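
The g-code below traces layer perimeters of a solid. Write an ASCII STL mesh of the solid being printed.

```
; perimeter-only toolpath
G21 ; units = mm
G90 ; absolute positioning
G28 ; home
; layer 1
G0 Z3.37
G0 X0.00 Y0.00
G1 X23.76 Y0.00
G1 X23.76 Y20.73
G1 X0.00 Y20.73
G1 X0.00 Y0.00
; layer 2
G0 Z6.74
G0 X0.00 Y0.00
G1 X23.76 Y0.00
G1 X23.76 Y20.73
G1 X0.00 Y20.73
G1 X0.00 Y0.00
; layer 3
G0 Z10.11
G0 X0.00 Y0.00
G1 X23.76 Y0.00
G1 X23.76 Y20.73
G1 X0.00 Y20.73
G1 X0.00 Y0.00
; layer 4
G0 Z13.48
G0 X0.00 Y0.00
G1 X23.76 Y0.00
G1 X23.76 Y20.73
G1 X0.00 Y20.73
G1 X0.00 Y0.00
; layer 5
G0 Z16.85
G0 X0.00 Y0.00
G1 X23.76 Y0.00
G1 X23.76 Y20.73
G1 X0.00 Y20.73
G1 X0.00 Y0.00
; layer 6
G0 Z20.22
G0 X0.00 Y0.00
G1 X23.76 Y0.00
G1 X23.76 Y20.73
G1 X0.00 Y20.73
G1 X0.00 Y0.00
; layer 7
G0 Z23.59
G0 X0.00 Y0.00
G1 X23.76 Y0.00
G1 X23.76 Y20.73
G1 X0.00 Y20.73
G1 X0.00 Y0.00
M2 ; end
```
solid part
  facet normal 0.0000 0.0000 -1.0000
    outer loop
      vertex 23.76 20.73 0.00
      vertex 23.76 0.00 0.00
      vertex 0.00 0.00 0.00
    endloop
  endfacet
  facet normal 0.0000 0.0000 -1.0000
    outer loop
      vertex 0.00 20.73 0.00
      vertex 23.76 20.73 0.00
      vertex 0.00 0.00 0.00
    endloop
  endfacet
  facet normal 0.0000 0.0000 1.0000
    outer loop
      vertex 0.00 0.00 23.59
      vertex 23.76 0.00 23.59
      vertex 23.76 20.73 23.59
    endloop
  endfacet
  facet normal 0.0000 0.0000 1.0000
    outer loop
      vertex 0.00 0.00 23.59
      vertex 23.76 20.73 23.59
      vertex 0.00 20.73 23.59
    endloop
  endfacet
  facet normal 0.0000 -1.0000 0.0000
    outer loop
      vertex 0.00 0.00 0.00
      vertex 23.76 0.00 0.00
      vertex 23.76 0.00 23.59
    endloop
  endfacet
  facet normal 0.0000 -1.0000 0.0000
    outer loop
      vertex 0.00 0.00 0.00
      vertex 23.76 0.00 23.59
      vertex 0.00 0.00 23.59
    endloop
  endfacet
  facet normal 0.0000 1.0000 0.0000
    outer loop
      vertex 23.76 20.73 23.59
      vertex 23.76 20.73 0.00
      vertex 0.00 20.73 0.00
    endloop
  endfacet
  facet normal 0.0000 1.0000 0.0000
    outer loop
      vertex 0.00 20.73 23.59
      vertex 23.76 20.73 23.59
      vertex 0.00 20.73 0.00
    endloop
  endfacet
  facet normal -1.0000 0.0000 0.0000
    outer loop
      vertex 0.00 20.73 23.59
      vertex 0.00 20.73 0.00
      vertex 0.00 0.00 0.00
    endloop
  endfacet
  facet normal -1.0000 0.0000 0.0000
    outer loop
      vertex 0.00 0.00 23.59
      vertex 0.00 20.73 23.59
      vertex 0.00 0.00 0.00
    endloop
  endfacet
  facet normal 1.0000 0.0000 0.0000
    outer loop
      vertex 23.76 0.00 0.00
      vertex 23.76 20.73 0.00
      vertex 23.76 20.73 23.59
    endloop
  endfacet
  facet normal 1.0000 0.0000 0.0000
    outer loop
      vertex 23.76 0.00 0.00
      vertex 23.76 20.73 23.59
      vertex 23.76 0.00 23.59
    endloop
  endfacet
endsolid part

The G0 Z moves step by Δz≈3.37 mm. Every layer's G1 loop is the same polygon, so the solid is a straight extrusion of it from z=0 to z≈23.6. Closing with flat bottom and top caps and triangulating gives 12 facets — a rectangular box, roughly 23.8 × 20.7 mm footprint and 23.6 mm tall.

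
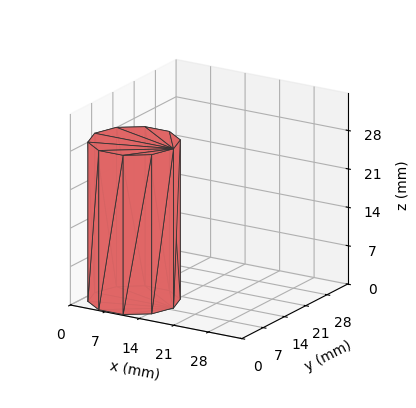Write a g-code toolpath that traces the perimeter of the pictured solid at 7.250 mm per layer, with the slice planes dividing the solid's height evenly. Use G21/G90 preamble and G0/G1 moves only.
Reading the render: the shape is a regular 10-sided prism (a cylinder approximated with 10 flat sides), circumscribed radius ≈ 8 mm, height ≈ 29 mm (dimensions read to the nearest mm from the axis ticks). For the g-code, the solid's height is divided into equal slices at the stated Δz and each level perimeter traced with G1 moves after a G0 lift.

; perimeter-only toolpath
G21 ; units = mm
G90 ; absolute positioning
G28 ; home
; layer 1
G0 Z7.250
G0 X16.000 Y8.000
G1 X14.472 Y12.702
G1 X10.472 Y15.608
G1 X5.528 Y15.608
G1 X1.528 Y12.702
G1 X0.000 Y8.000
G1 X1.528 Y3.298
G1 X5.528 Y0.392
G1 X10.472 Y0.392
G1 X14.472 Y3.298
G1 X16.000 Y8.000
; layer 2
G0 Z14.500
G0 X16.000 Y8.000
G1 X14.472 Y12.702
G1 X10.472 Y15.608
G1 X5.528 Y15.608
G1 X1.528 Y12.702
G1 X0.000 Y8.000
G1 X1.528 Y3.298
G1 X5.528 Y0.392
G1 X10.472 Y0.392
G1 X14.472 Y3.298
G1 X16.000 Y8.000
; layer 3
G0 Z21.750
G0 X16.000 Y8.000
G1 X14.472 Y12.702
G1 X10.472 Y15.608
G1 X5.528 Y15.608
G1 X1.528 Y12.702
G1 X0.000 Y8.000
G1 X1.528 Y3.298
G1 X5.528 Y0.392
G1 X10.472 Y0.392
G1 X14.472 Y3.298
G1 X16.000 Y8.000
; layer 4
G0 Z29.000
G0 X16.000 Y8.000
G1 X14.472 Y12.702
G1 X10.472 Y15.608
G1 X5.528 Y15.608
G1 X1.528 Y12.702
G1 X0.000 Y8.000
G1 X1.528 Y3.298
G1 X5.528 Y0.392
G1 X10.472 Y0.392
G1 X14.472 Y3.298
G1 X16.000 Y8.000
M2 ; end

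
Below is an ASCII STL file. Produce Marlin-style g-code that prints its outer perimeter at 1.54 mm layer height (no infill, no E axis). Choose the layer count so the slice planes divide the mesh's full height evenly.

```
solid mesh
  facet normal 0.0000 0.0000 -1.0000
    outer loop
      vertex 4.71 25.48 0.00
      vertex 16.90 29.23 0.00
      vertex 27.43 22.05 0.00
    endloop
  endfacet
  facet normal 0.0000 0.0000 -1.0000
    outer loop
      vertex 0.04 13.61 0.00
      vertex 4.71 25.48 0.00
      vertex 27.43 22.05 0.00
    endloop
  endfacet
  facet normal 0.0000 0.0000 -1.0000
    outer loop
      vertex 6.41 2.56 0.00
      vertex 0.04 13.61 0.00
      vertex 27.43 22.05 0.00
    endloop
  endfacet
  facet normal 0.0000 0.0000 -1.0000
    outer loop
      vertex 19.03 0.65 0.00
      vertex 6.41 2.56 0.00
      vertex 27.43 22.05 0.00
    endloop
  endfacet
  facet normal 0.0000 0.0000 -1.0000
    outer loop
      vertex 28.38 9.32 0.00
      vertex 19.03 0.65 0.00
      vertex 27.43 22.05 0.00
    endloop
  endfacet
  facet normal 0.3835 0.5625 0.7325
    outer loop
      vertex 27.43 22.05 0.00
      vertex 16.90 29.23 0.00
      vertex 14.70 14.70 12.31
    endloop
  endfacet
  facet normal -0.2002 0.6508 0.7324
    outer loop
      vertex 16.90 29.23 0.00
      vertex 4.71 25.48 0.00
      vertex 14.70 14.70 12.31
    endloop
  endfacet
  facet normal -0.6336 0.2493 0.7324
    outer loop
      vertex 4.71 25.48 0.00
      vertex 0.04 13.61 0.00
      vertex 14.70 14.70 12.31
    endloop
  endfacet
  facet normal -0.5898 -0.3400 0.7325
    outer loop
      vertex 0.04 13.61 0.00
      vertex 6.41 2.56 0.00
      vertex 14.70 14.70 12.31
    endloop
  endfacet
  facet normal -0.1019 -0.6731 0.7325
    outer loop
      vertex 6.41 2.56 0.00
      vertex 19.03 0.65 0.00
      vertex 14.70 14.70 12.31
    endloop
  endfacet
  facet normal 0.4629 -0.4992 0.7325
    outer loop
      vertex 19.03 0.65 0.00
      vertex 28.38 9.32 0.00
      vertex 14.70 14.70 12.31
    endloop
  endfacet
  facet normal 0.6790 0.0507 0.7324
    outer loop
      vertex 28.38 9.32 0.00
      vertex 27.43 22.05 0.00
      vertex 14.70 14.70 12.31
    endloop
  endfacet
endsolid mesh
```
; perimeter-only toolpath
G21 ; units = mm
G90 ; absolute positioning
G28 ; home
; layer 1
G0 Z1.54
G0 X25.84 Y21.13
G1 X16.62 Y27.41
G1 X5.96 Y24.13
G1 X1.87 Y13.75
G1 X7.45 Y4.08
G1 X18.49 Y2.41
G1 X26.67 Y9.99
G1 X25.84 Y21.13
; layer 2
G0 Z3.08
G0 X24.25 Y20.21
G1 X16.35 Y25.60
G1 X7.21 Y22.79
G1 X3.70 Y13.88
G1 X8.48 Y5.59
G1 X17.95 Y4.16
G1 X24.96 Y10.66
G1 X24.25 Y20.21
; layer 3
G0 Z4.62
G0 X22.66 Y19.29
G1 X16.07 Y23.78
G1 X8.46 Y21.44
G1 X5.54 Y14.02
G1 X9.52 Y7.11
G1 X17.41 Y5.92
G1 X23.25 Y11.34
G1 X22.66 Y19.29
; layer 4
G0 Z6.16
G0 X21.06 Y18.38
G1 X15.80 Y21.96
G1 X9.71 Y20.09
G1 X7.37 Y14.15
G1 X10.55 Y8.63
G1 X16.87 Y7.67
G1 X21.54 Y12.01
G1 X21.06 Y18.38
; layer 5
G0 Z7.69
G0 X19.47 Y17.46
G1 X15.52 Y20.15
G1 X10.95 Y18.74
G1 X9.20 Y14.29
G1 X11.59 Y10.15
G1 X16.32 Y9.43
G1 X19.83 Y12.68
G1 X19.47 Y17.46
; layer 6
G0 Z9.23
G0 X17.88 Y16.54
G1 X15.25 Y18.33
G1 X12.20 Y17.39
G1 X11.03 Y14.43
G1 X12.63 Y11.66
G1 X15.78 Y11.19
G1 X18.12 Y13.35
G1 X17.88 Y16.54
; layer 7
G0 Z10.77
G0 X16.29 Y15.62
G1 X14.97 Y16.52
G1 X13.45 Y16.05
G1 X12.87 Y14.56
G1 X13.66 Y13.18
G1 X15.24 Y12.94
G1 X16.41 Y14.03
G1 X16.29 Y15.62
M2 ; end

The solid is a regular 7-sided pyramid, base circumscribed radius ≈ 14.7 mm, apex at z ≈ 12.3 mm. Slicing at Δz = 1.54 mm — 8 equal slices spanning the solid's height, so layer i sits at z = i·h/8 — gives 7 non-empty perimeters. Each is a 7-segment closed polygon; G0 lifts to the layer z and rapids to the start vertex, then G1 traces the edges. The cross-section shrinks linearly with z (the slice at the apex is degenerate and omitted).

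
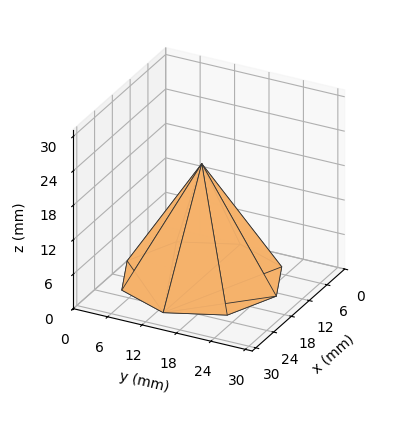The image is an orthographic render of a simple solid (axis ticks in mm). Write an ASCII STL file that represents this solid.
Reading the render: the shape is a regular 8-sided pyramid, base circumscribed radius ≈ 13 mm, apex at z ≈ 20 mm (dimensions read to the nearest mm from the axis ticks). For the STL, each face is triangulated and given an outward normal.

solid part
  facet normal 0.0000 0.0000 -1.0000
    outer loop
      vertex 13.00 26.00 0.00
      vertex 22.19 22.19 0.00
      vertex 26.00 13.00 0.00
    endloop
  endfacet
  facet normal 0.0000 0.0000 -1.0000
    outer loop
      vertex 3.81 22.19 0.00
      vertex 13.00 26.00 0.00
      vertex 26.00 13.00 0.00
    endloop
  endfacet
  facet normal 0.0000 0.0000 -1.0000
    outer loop
      vertex 0.00 13.00 0.00
      vertex 3.81 22.19 0.00
      vertex 26.00 13.00 0.00
    endloop
  endfacet
  facet normal 0.0000 0.0000 -1.0000
    outer loop
      vertex 3.81 3.81 0.00
      vertex 0.00 13.00 0.00
      vertex 26.00 13.00 0.00
    endloop
  endfacet
  facet normal 0.0000 0.0000 -1.0000
    outer loop
      vertex 13.00 0.00 0.00
      vertex 3.81 3.81 0.00
      vertex 26.00 13.00 0.00
    endloop
  endfacet
  facet normal 0.0000 0.0000 -1.0000
    outer loop
      vertex 22.19 3.81 0.00
      vertex 13.00 0.00 0.00
      vertex 26.00 13.00 0.00
    endloop
  endfacet
  facet normal 0.7920 0.3283 0.5148
    outer loop
      vertex 26.00 13.00 0.00
      vertex 22.19 22.19 0.00
      vertex 13.00 13.00 20.00
    endloop
  endfacet
  facet normal 0.3283 0.7920 0.5148
    outer loop
      vertex 22.19 22.19 0.00
      vertex 13.00 26.00 0.00
      vertex 13.00 13.00 20.00
    endloop
  endfacet
  facet normal -0.3283 0.7920 0.5148
    outer loop
      vertex 13.00 26.00 0.00
      vertex 3.81 22.19 0.00
      vertex 13.00 13.00 20.00
    endloop
  endfacet
  facet normal -0.7920 0.3283 0.5148
    outer loop
      vertex 3.81 22.19 0.00
      vertex 0.00 13.00 0.00
      vertex 13.00 13.00 20.00
    endloop
  endfacet
  facet normal -0.7920 -0.3283 0.5148
    outer loop
      vertex 0.00 13.00 0.00
      vertex 3.81 3.81 0.00
      vertex 13.00 13.00 20.00
    endloop
  endfacet
  facet normal -0.3283 -0.7920 0.5148
    outer loop
      vertex 3.81 3.81 0.00
      vertex 13.00 0.00 0.00
      vertex 13.00 13.00 20.00
    endloop
  endfacet
  facet normal 0.3283 -0.7920 0.5148
    outer loop
      vertex 13.00 0.00 0.00
      vertex 22.19 3.81 0.00
      vertex 13.00 13.00 20.00
    endloop
  endfacet
  facet normal 0.7920 -0.3283 0.5148
    outer loop
      vertex 22.19 3.81 0.00
      vertex 26.00 13.00 0.00
      vertex 13.00 13.00 20.00
    endloop
  endfacet
endsolid part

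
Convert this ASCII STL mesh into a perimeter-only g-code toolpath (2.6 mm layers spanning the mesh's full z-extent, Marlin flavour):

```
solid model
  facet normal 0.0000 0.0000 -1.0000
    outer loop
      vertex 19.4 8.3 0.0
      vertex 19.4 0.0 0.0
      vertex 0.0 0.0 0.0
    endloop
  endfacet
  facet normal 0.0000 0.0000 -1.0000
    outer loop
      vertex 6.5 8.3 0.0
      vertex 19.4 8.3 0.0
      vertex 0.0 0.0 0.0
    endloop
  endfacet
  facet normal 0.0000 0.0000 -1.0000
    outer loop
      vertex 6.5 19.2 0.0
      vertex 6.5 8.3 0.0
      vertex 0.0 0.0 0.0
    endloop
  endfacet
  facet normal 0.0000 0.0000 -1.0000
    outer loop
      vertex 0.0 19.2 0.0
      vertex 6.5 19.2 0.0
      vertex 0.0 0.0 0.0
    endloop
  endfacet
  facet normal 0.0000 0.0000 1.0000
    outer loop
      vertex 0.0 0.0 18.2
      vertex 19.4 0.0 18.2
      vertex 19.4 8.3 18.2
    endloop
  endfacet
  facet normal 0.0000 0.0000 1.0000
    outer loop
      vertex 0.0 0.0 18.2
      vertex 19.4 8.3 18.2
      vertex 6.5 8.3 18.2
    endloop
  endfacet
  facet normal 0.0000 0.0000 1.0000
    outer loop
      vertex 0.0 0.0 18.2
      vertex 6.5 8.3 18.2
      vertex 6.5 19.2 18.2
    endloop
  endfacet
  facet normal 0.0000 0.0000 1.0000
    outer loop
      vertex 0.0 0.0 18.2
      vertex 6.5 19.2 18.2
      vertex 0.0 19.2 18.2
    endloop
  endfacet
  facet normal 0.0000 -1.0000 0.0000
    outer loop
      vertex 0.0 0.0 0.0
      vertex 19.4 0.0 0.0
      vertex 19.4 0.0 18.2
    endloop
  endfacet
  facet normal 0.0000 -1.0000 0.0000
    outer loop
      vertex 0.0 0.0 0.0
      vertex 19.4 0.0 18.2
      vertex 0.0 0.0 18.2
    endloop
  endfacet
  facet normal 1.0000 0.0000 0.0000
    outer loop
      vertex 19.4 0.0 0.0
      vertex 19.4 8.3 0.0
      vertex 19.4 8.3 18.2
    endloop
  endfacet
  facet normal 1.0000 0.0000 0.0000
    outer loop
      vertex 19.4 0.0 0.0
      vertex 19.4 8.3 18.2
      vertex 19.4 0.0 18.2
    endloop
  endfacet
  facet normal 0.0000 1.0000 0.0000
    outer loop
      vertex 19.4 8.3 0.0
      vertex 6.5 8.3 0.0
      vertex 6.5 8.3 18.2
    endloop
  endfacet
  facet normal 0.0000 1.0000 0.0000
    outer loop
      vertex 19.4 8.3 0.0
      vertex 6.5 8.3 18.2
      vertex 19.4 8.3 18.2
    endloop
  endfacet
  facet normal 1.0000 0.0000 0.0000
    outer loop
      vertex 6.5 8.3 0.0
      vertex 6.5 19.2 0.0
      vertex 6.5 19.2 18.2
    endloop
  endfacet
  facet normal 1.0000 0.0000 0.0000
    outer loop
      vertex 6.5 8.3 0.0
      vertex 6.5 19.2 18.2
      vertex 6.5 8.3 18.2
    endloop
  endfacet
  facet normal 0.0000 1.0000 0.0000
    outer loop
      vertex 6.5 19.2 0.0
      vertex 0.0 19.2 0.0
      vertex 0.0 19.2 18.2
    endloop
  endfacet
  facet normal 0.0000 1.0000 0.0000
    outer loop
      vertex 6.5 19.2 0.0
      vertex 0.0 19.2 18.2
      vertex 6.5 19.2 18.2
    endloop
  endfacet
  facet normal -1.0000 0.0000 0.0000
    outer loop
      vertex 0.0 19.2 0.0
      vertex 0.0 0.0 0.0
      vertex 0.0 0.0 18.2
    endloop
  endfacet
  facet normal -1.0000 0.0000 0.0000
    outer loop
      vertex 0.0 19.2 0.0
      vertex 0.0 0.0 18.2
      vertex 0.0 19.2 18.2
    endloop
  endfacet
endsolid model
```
; perimeter-only toolpath
G21 ; units = mm
G90 ; absolute positioning
G28 ; home
; layer 1
G0 Z2.6
G0 X0.0 Y0.0
G1 X19.4 Y0.0
G1 X19.4 Y8.3
G1 X6.5 Y8.3
G1 X6.5 Y19.2
G1 X0.0 Y19.2
G1 X0.0 Y0.0
; layer 2
G0 Z5.2
G0 X0.0 Y0.0
G1 X19.4 Y0.0
G1 X19.4 Y8.3
G1 X6.5 Y8.3
G1 X6.5 Y19.2
G1 X0.0 Y19.2
G1 X0.0 Y0.0
; layer 3
G0 Z7.8
G0 X0.0 Y0.0
G1 X19.4 Y0.0
G1 X19.4 Y8.3
G1 X6.5 Y8.3
G1 X6.5 Y19.2
G1 X0.0 Y19.2
G1 X0.0 Y0.0
; layer 4
G0 Z10.4
G0 X0.0 Y0.0
G1 X19.4 Y0.0
G1 X19.4 Y8.3
G1 X6.5 Y8.3
G1 X6.5 Y19.2
G1 X0.0 Y19.2
G1 X0.0 Y0.0
; layer 5
G0 Z13.0
G0 X0.0 Y0.0
G1 X19.4 Y0.0
G1 X19.4 Y8.3
G1 X6.5 Y8.3
G1 X6.5 Y19.2
G1 X0.0 Y19.2
G1 X0.0 Y0.0
; layer 6
G0 Z15.6
G0 X0.0 Y0.0
G1 X19.4 Y0.0
G1 X19.4 Y8.3
G1 X6.5 Y8.3
G1 X6.5 Y19.2
G1 X0.0 Y19.2
G1 X0.0 Y0.0
; layer 7
G0 Z18.2
G0 X0.0 Y0.0
G1 X19.4 Y0.0
G1 X19.4 Y8.3
G1 X6.5 Y8.3
G1 X6.5 Y19.2
G1 X0.0 Y19.2
G1 X0.0 Y0.0
M2 ; end

The solid is an L-shaped prism: outer 19.4 × 19.2 mm, arm thicknesses ≈ 8.3 mm (horizontal) and 6.5 mm (vertical), extruded 18.2 mm in z. Slicing at Δz = 2.6 mm — 7 equal slices spanning the solid's height, so layer i sits at z = i·h/7 — gives 7 non-empty perimeters. Each is a 6-segment closed polygon; G0 lifts to the layer z and rapids to the start vertex, then G1 traces the edges.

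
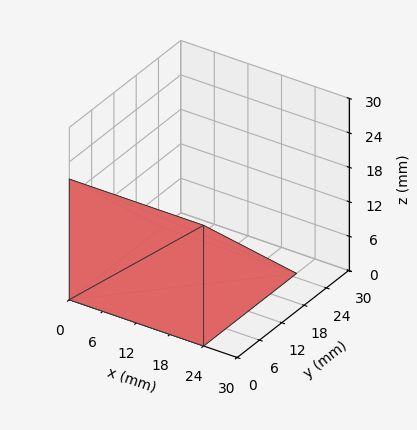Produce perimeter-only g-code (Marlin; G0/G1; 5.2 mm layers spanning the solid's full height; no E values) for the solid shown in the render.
Reading the render: the shape is a wedge (ramp): 24 × 25 mm base, rising to 21 mm along the y=0 edge and sloping linearly to z=0 at y=25 (dimensions read to the nearest mm from the axis ticks). For the g-code, the solid's height is divided into equal slices at the stated Δz and each level perimeter traced with G1 moves after a G0 lift.

; perimeter-only toolpath
G21 ; units = mm
G90 ; absolute positioning
G28 ; home
; layer 1
G0 Z5.2
G0 X0.0 Y0.0
G1 X24.0 Y0.0
G1 X24.0 Y18.8
G1 X0.0 Y18.8
G1 X0.0 Y0.0
; layer 2
G0 Z10.5
G0 X0.0 Y0.0
G1 X24.0 Y0.0
G1 X24.0 Y12.5
G1 X0.0 Y12.5
G1 X0.0 Y0.0
; layer 3
G0 Z15.8
G0 X0.0 Y0.0
G1 X24.0 Y0.0
G1 X24.0 Y6.2
G1 X0.0 Y6.2
G1 X0.0 Y0.0
M2 ; end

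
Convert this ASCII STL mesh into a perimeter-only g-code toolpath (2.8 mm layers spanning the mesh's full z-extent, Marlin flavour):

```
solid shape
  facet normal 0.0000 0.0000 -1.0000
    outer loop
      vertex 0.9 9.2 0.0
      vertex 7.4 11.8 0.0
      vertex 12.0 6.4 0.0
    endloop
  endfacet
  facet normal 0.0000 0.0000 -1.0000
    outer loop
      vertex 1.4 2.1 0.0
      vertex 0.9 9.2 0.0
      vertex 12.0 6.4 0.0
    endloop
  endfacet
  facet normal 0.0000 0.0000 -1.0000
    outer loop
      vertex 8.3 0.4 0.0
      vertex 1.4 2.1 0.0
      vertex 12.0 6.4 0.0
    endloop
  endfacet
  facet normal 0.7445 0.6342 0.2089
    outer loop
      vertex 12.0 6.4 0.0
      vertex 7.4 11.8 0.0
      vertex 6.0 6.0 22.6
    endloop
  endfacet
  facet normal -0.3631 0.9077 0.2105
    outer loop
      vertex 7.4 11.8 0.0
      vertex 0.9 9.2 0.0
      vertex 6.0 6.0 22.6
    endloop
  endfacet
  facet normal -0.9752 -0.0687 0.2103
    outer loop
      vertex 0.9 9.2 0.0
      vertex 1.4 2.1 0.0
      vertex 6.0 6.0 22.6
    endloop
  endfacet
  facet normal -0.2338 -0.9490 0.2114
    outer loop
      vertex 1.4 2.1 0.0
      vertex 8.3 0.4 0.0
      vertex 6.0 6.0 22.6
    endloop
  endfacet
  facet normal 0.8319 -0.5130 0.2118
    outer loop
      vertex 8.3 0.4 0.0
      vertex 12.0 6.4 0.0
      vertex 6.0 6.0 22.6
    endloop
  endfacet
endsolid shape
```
; perimeter-only toolpath
G21 ; units = mm
G90 ; absolute positioning
G28 ; home
; layer 1
G0 Z2.8
G0 X11.2 Y6.4
G1 X7.2 Y11.1
G1 X1.5 Y8.8
G1 X2.0 Y2.6
G1 X8.0 Y1.1
G1 X11.2 Y6.4
; layer 2
G0 Z5.7
G0 X10.5 Y6.3
G1 X7.1 Y10.4
G1 X2.2 Y8.4
G1 X2.5 Y3.1
G1 X7.7 Y1.8
G1 X10.5 Y6.3
; layer 3
G0 Z8.5
G0 X9.8 Y6.2
G1 X6.9 Y9.6
G1 X2.8 Y8.0
G1 X3.1 Y3.6
G1 X7.4 Y2.5
G1 X9.8 Y6.2
; layer 4
G0 Z11.3
G0 X9.0 Y6.2
G1 X6.7 Y8.9
G1 X3.5 Y7.6
G1 X3.7 Y4.0
G1 X7.2 Y3.2
G1 X9.0 Y6.2
; layer 5
G0 Z14.1
G0 X8.2 Y6.2
G1 X6.5 Y8.2
G1 X4.1 Y7.2
G1 X4.3 Y4.5
G1 X6.9 Y3.9
G1 X8.2 Y6.2
; layer 6
G0 Z17.0
G0 X7.5 Y6.1
G1 X6.3 Y7.4
G1 X4.7 Y6.8
G1 X4.9 Y5.0
G1 X6.6 Y4.6
G1 X7.5 Y6.1
; layer 7
G0 Z19.8
G0 X6.8 Y6.0
G1 X6.2 Y6.7
G1 X5.4 Y6.4
G1 X5.4 Y5.5
G1 X6.3 Y5.3
G1 X6.8 Y6.0
M2 ; end

The solid is a regular 5-sided pyramid, base circumscribed radius ≈ 6 mm, apex at z ≈ 22.6 mm. Slicing at Δz = 2.8 mm — 8 equal slices spanning the solid's height, so layer i sits at z = i·h/8 — gives 7 non-empty perimeters. Each is a 5-segment closed polygon; G0 lifts to the layer z and rapids to the start vertex, then G1 traces the edges. The cross-section shrinks linearly with z (the slice at the apex is degenerate and omitted).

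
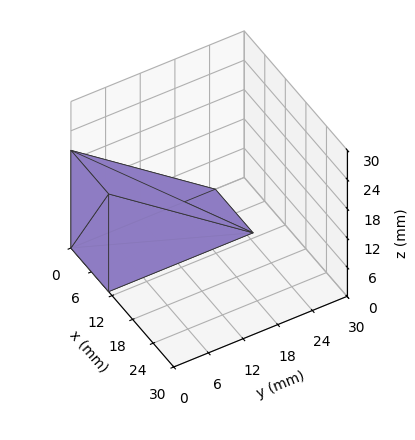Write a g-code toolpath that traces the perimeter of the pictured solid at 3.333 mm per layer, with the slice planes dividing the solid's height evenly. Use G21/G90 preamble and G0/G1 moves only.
Reading the render: the shape is a wedge (ramp): 11 × 25 mm base, rising to 20 mm along the y=0 edge and sloping linearly to z=0 at y=25 (dimensions read to the nearest mm from the axis ticks). For the g-code, the solid's height is divided into equal slices at the stated Δz and each level perimeter traced with G1 moves after a G0 lift.

; perimeter-only toolpath
G21 ; units = mm
G90 ; absolute positioning
G28 ; home
; layer 1
G0 Z3.333
G0 X0.000 Y0.000
G1 X11.000 Y0.000
G1 X11.000 Y20.833
G1 X0.000 Y20.833
G1 X0.000 Y0.000
; layer 2
G0 Z6.667
G0 X0.000 Y0.000
G1 X11.000 Y0.000
G1 X11.000 Y16.667
G1 X0.000 Y16.667
G1 X0.000 Y0.000
; layer 3
G0 Z10.000
G0 X0.000 Y0.000
G1 X11.000 Y0.000
G1 X11.000 Y12.500
G1 X0.000 Y12.500
G1 X0.000 Y0.000
; layer 4
G0 Z13.333
G0 X0.000 Y0.000
G1 X11.000 Y0.000
G1 X11.000 Y8.333
G1 X0.000 Y8.333
G1 X0.000 Y0.000
; layer 5
G0 Z16.667
G0 X0.000 Y0.000
G1 X11.000 Y0.000
G1 X11.000 Y4.167
G1 X0.000 Y4.167
G1 X0.000 Y0.000
M2 ; end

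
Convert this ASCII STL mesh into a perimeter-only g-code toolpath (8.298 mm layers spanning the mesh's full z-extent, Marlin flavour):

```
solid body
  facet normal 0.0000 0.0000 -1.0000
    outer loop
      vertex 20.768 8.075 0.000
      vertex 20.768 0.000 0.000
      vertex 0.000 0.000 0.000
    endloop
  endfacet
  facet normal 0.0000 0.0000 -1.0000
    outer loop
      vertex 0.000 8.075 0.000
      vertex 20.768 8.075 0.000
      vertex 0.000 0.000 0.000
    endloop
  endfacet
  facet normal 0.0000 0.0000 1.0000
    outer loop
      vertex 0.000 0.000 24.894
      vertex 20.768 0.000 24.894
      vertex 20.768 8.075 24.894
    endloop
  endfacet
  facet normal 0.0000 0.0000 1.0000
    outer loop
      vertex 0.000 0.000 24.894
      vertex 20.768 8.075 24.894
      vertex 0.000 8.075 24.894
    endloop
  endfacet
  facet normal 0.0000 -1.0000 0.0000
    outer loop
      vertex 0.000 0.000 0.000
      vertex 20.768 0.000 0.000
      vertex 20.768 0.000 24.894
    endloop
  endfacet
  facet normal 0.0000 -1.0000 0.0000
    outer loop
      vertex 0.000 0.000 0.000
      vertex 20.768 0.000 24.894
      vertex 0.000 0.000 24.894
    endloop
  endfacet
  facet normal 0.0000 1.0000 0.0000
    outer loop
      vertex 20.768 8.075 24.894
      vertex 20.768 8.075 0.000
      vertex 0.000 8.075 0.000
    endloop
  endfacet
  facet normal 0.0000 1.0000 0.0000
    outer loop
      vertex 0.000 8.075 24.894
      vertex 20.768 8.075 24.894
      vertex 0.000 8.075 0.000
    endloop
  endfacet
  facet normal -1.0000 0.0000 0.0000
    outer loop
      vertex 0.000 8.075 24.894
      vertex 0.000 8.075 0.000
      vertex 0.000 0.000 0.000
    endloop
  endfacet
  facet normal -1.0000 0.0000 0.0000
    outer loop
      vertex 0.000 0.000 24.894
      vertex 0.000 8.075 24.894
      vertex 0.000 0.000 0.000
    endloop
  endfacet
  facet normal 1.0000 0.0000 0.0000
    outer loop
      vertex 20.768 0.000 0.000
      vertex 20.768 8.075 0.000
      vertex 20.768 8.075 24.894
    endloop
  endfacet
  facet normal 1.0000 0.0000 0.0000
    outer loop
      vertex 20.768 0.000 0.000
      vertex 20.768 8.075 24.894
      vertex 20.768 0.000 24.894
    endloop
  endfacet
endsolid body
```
; perimeter-only toolpath
G21 ; units = mm
G90 ; absolute positioning
G28 ; home
; layer 1
G0 Z8.298
G0 X0.000 Y0.000
G1 X20.768 Y0.000
G1 X20.768 Y8.075
G1 X0.000 Y8.075
G1 X0.000 Y0.000
; layer 2
G0 Z16.596
G0 X0.000 Y0.000
G1 X20.768 Y0.000
G1 X20.768 Y8.075
G1 X0.000 Y8.075
G1 X0.000 Y0.000
; layer 3
G0 Z24.894
G0 X0.000 Y0.000
G1 X20.768 Y0.000
G1 X20.768 Y8.075
G1 X0.000 Y8.075
G1 X0.000 Y0.000
M2 ; end

The solid is a rectangular box, roughly 20.8 × 8.07 mm footprint and 24.9 mm tall. Slicing at Δz = 8.298 mm — 3 equal slices spanning the solid's height, so layer i sits at z = i·h/3 — gives 3 non-empty perimeters. Each is a 4-segment closed polygon; G0 lifts to the layer z and rapids to the start vertex, then G1 traces the edges.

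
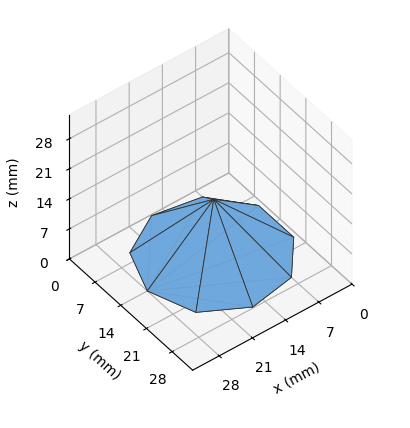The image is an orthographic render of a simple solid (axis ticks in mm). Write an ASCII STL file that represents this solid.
Reading the render: the shape is a regular 9-sided pyramid, base circumscribed radius ≈ 14 mm, apex at z ≈ 13 mm (dimensions read to the nearest mm from the axis ticks). For the STL, each face is triangulated and given an outward normal.

solid part
  facet normal 0.0000 0.0000 -1.0000
    outer loop
      vertex 16.431 27.787 0.000
      vertex 24.725 22.999 0.000
      vertex 28.000 14.000 0.000
    endloop
  endfacet
  facet normal 0.0000 0.0000 -1.0000
    outer loop
      vertex 7.000 26.124 0.000
      vertex 16.431 27.787 0.000
      vertex 28.000 14.000 0.000
    endloop
  endfacet
  facet normal 0.0000 0.0000 -1.0000
    outer loop
      vertex 0.844 18.788 0.000
      vertex 7.000 26.124 0.000
      vertex 28.000 14.000 0.000
    endloop
  endfacet
  facet normal 0.0000 0.0000 -1.0000
    outer loop
      vertex 0.844 9.212 0.000
      vertex 0.844 18.788 0.000
      vertex 28.000 14.000 0.000
    endloop
  endfacet
  facet normal 0.0000 0.0000 -1.0000
    outer loop
      vertex 7.000 1.876 0.000
      vertex 0.844 9.212 0.000
      vertex 28.000 14.000 0.000
    endloop
  endfacet
  facet normal 0.0000 0.0000 -1.0000
    outer loop
      vertex 16.431 0.213 0.000
      vertex 7.000 1.876 0.000
      vertex 28.000 14.000 0.000
    endloop
  endfacet
  facet normal 0.0000 0.0000 -1.0000
    outer loop
      vertex 24.725 5.001 0.000
      vertex 16.431 0.213 0.000
      vertex 28.000 14.000 0.000
    endloop
  endfacet
  facet normal 0.6605 0.2404 0.7113
    outer loop
      vertex 28.000 14.000 0.000
      vertex 24.725 22.999 0.000
      vertex 14.000 14.000 13.000
    endloop
  endfacet
  facet normal 0.3514 0.6087 0.7113
    outer loop
      vertex 24.725 22.999 0.000
      vertex 16.431 27.787 0.000
      vertex 14.000 14.000 13.000
    endloop
  endfacet
  facet normal -0.1221 0.6922 0.7113
    outer loop
      vertex 16.431 27.787 0.000
      vertex 7.000 26.124 0.000
      vertex 14.000 14.000 13.000
    endloop
  endfacet
  facet normal -0.5384 0.4518 0.7113
    outer loop
      vertex 7.000 26.124 0.000
      vertex 0.844 18.788 0.000
      vertex 14.000 14.000 13.000
    endloop
  endfacet
  facet normal -0.7029 0.0000 0.7113
    outer loop
      vertex 0.844 18.788 0.000
      vertex 0.844 9.212 0.000
      vertex 14.000 14.000 13.000
    endloop
  endfacet
  facet normal -0.5384 -0.4518 0.7113
    outer loop
      vertex 0.844 9.212 0.000
      vertex 7.000 1.876 0.000
      vertex 14.000 14.000 13.000
    endloop
  endfacet
  facet normal -0.1221 -0.6922 0.7113
    outer loop
      vertex 7.000 1.876 0.000
      vertex 16.431 0.213 0.000
      vertex 14.000 14.000 13.000
    endloop
  endfacet
  facet normal 0.3514 -0.6087 0.7113
    outer loop
      vertex 16.431 0.213 0.000
      vertex 24.725 5.001 0.000
      vertex 14.000 14.000 13.000
    endloop
  endfacet
  facet normal 0.6605 -0.2404 0.7113
    outer loop
      vertex 24.725 5.001 0.000
      vertex 28.000 14.000 0.000
      vertex 14.000 14.000 13.000
    endloop
  endfacet
endsolid part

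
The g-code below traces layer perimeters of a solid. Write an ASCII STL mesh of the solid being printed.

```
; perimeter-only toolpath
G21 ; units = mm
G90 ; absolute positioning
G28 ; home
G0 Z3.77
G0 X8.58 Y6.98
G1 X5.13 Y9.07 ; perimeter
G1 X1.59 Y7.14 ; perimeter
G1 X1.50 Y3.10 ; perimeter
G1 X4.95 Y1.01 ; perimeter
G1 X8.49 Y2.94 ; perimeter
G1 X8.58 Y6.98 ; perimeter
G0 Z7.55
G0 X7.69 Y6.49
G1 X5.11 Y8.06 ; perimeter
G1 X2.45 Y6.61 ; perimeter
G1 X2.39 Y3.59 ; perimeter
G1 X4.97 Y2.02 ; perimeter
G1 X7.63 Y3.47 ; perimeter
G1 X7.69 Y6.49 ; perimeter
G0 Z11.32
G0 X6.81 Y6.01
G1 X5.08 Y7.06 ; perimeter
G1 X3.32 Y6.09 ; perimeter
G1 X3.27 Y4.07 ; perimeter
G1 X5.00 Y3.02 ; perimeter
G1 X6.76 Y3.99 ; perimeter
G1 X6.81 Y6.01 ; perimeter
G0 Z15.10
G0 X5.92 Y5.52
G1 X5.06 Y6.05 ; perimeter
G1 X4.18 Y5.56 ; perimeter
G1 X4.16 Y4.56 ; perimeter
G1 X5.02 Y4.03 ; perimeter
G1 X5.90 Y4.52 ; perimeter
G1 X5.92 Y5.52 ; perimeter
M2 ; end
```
solid part
  facet normal 0.0000 0.0000 -1.0000
    outer loop
      vertex 0.73 7.66 0.00
      vertex 5.15 10.08 0.00
      vertex 9.46 7.46 0.00
    endloop
  endfacet
  facet normal 0.0000 0.0000 -1.0000
    outer loop
      vertex 0.62 2.62 0.00
      vertex 0.73 7.66 0.00
      vertex 9.46 7.46 0.00
    endloop
  endfacet
  facet normal 0.0000 0.0000 -1.0000
    outer loop
      vertex 4.93 0.00 0.00
      vertex 0.62 2.62 0.00
      vertex 9.46 7.46 0.00
    endloop
  endfacet
  facet normal 0.0000 0.0000 -1.0000
    outer loop
      vertex 9.35 2.42 0.00
      vertex 4.93 0.00 0.00
      vertex 9.46 7.46 0.00
    endloop
  endfacet
  facet normal 0.5061 0.8325 0.2253
    outer loop
      vertex 9.46 7.46 0.00
      vertex 5.15 10.08 0.00
      vertex 5.04 5.04 18.87
    endloop
  endfacet
  facet normal -0.4679 0.8545 0.2255
    outer loop
      vertex 5.15 10.08 0.00
      vertex 0.73 7.66 0.00
      vertex 5.04 5.04 18.87
    endloop
  endfacet
  facet normal -0.9740 0.0213 0.2254
    outer loop
      vertex 0.73 7.66 0.00
      vertex 0.62 2.62 0.00
      vertex 5.04 5.04 18.87
    endloop
  endfacet
  facet normal -0.5061 -0.8325 0.2253
    outer loop
      vertex 0.62 2.62 0.00
      vertex 4.93 0.00 0.00
      vertex 5.04 5.04 18.87
    endloop
  endfacet
  facet normal 0.4679 -0.8545 0.2255
    outer loop
      vertex 4.93 0.00 0.00
      vertex 9.35 2.42 0.00
      vertex 5.04 5.04 18.87
    endloop
  endfacet
  facet normal 0.9740 -0.0213 0.2254
    outer loop
      vertex 9.35 2.42 0.00
      vertex 9.46 7.46 0.00
      vertex 5.04 5.04 18.87
    endloop
  endfacet
endsolid part

The G0 Z moves step by Δz≈3.77 mm. The G1 loops shrink linearly with z, so the solid tapers from its base footprint up to z≈18.9. Closing with a flat bottom cap and the tapered top and triangulating gives 10 facets — a regular 6-sided pyramid, base circumscribed radius ≈ 5.04 mm, apex at z ≈ 18.9 mm.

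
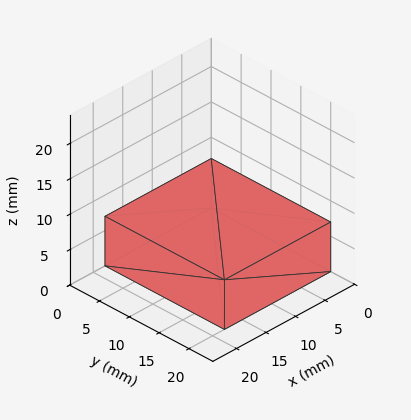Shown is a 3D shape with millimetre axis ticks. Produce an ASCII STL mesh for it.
Reading the render: the shape is a rectangular box, roughly 18 × 20 mm footprint and 7 mm tall (dimensions read to the nearest mm from the axis ticks). For the STL, each face is triangulated and given an outward normal.

solid part
  facet normal 0.0000 0.0000 -1.0000
    outer loop
      vertex 18.00 20.00 0.00
      vertex 18.00 0.00 0.00
      vertex 0.00 0.00 0.00
    endloop
  endfacet
  facet normal 0.0000 0.0000 -1.0000
    outer loop
      vertex 0.00 20.00 0.00
      vertex 18.00 20.00 0.00
      vertex 0.00 0.00 0.00
    endloop
  endfacet
  facet normal 0.0000 0.0000 1.0000
    outer loop
      vertex 0.00 0.00 7.00
      vertex 18.00 0.00 7.00
      vertex 18.00 20.00 7.00
    endloop
  endfacet
  facet normal 0.0000 0.0000 1.0000
    outer loop
      vertex 0.00 0.00 7.00
      vertex 18.00 20.00 7.00
      vertex 0.00 20.00 7.00
    endloop
  endfacet
  facet normal 0.0000 -1.0000 0.0000
    outer loop
      vertex 0.00 0.00 0.00
      vertex 18.00 0.00 0.00
      vertex 18.00 0.00 7.00
    endloop
  endfacet
  facet normal 0.0000 -1.0000 0.0000
    outer loop
      vertex 0.00 0.00 0.00
      vertex 18.00 0.00 7.00
      vertex 0.00 0.00 7.00
    endloop
  endfacet
  facet normal 0.0000 1.0000 0.0000
    outer loop
      vertex 18.00 20.00 7.00
      vertex 18.00 20.00 0.00
      vertex 0.00 20.00 0.00
    endloop
  endfacet
  facet normal 0.0000 1.0000 0.0000
    outer loop
      vertex 0.00 20.00 7.00
      vertex 18.00 20.00 7.00
      vertex 0.00 20.00 0.00
    endloop
  endfacet
  facet normal -1.0000 0.0000 0.0000
    outer loop
      vertex 0.00 20.00 7.00
      vertex 0.00 20.00 0.00
      vertex 0.00 0.00 0.00
    endloop
  endfacet
  facet normal -1.0000 0.0000 0.0000
    outer loop
      vertex 0.00 0.00 7.00
      vertex 0.00 20.00 7.00
      vertex 0.00 0.00 0.00
    endloop
  endfacet
  facet normal 1.0000 0.0000 0.0000
    outer loop
      vertex 18.00 0.00 0.00
      vertex 18.00 20.00 0.00
      vertex 18.00 20.00 7.00
    endloop
  endfacet
  facet normal 1.0000 0.0000 0.0000
    outer loop
      vertex 18.00 0.00 0.00
      vertex 18.00 20.00 7.00
      vertex 18.00 0.00 7.00
    endloop
  endfacet
endsolid part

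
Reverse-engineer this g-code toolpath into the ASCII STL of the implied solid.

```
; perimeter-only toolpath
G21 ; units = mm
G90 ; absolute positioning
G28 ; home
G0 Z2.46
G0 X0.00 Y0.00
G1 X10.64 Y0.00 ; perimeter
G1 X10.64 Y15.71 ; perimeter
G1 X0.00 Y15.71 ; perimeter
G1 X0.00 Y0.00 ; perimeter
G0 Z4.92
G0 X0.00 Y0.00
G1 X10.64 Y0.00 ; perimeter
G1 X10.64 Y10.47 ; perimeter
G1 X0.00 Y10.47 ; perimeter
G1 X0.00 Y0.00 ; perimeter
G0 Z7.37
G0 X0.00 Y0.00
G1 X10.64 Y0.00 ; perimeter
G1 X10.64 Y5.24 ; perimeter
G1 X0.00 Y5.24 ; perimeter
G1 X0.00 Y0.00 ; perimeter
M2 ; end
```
solid part
  facet normal 0.0000 0.0000 -1.0000
    outer loop
      vertex 10.64 20.94 0.00
      vertex 10.64 0.00 0.00
      vertex 0.00 0.00 0.00
    endloop
  endfacet
  facet normal 0.0000 0.0000 -1.0000
    outer loop
      vertex 0.00 20.94 0.00
      vertex 10.64 20.94 0.00
      vertex 0.00 0.00 0.00
    endloop
  endfacet
  facet normal 0.0000 -1.0000 0.0000
    outer loop
      vertex 0.00 0.00 0.00
      vertex 10.64 0.00 0.00
      vertex 10.64 0.00 9.83
    endloop
  endfacet
  facet normal 0.0000 -1.0000 0.0000
    outer loop
      vertex 0.00 0.00 0.00
      vertex 10.64 0.00 9.83
      vertex 0.00 0.00 9.83
    endloop
  endfacet
  facet normal 0.0000 0.4249 0.9052
    outer loop
      vertex 0.00 0.00 9.83
      vertex 10.64 0.00 9.83
      vertex 10.64 20.94 0.00
    endloop
  endfacet
  facet normal 0.0000 0.4249 0.9052
    outer loop
      vertex 0.00 0.00 9.83
      vertex 10.64 20.94 0.00
      vertex 0.00 20.94 0.00
    endloop
  endfacet
  facet normal -1.0000 0.0000 0.0000
    outer loop
      vertex 0.00 0.00 9.83
      vertex 0.00 20.94 0.00
      vertex 0.00 0.00 0.00
    endloop
  endfacet
  facet normal 1.0000 0.0000 0.0000
    outer loop
      vertex 10.64 0.00 0.00
      vertex 10.64 20.94 0.00
      vertex 10.64 0.00 9.83
    endloop
  endfacet
endsolid part

The G0 Z moves step by Δz≈2.46 mm. The G1 loops shrink linearly with z, so the solid tapers from its base footprint up to z≈9.83. Closing with a flat bottom cap and the tapered top and triangulating gives 8 facets — a wedge (ramp): 10.6 × 20.9 mm base, rising to 9.83 mm along the y=0 edge and sloping linearly to z=0 at y=20.9.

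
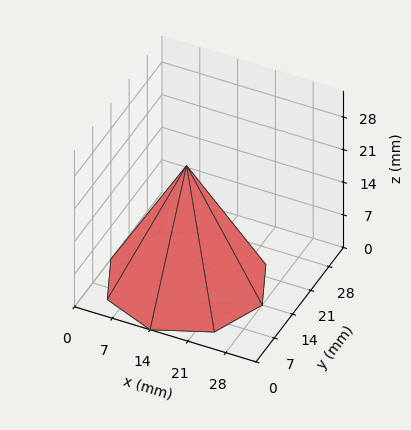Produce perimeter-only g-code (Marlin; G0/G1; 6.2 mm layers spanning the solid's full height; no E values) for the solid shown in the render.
Reading the render: the shape is a regular 8-sided pyramid, base circumscribed radius ≈ 14 mm, apex at z ≈ 25 mm (dimensions read to the nearest mm from the axis ticks). For the g-code, the solid's height is divided into equal slices at the stated Δz and each level perimeter traced with G1 moves after a G0 lift.

; perimeter-only toolpath
G21 ; units = mm
G90 ; absolute positioning
G28 ; home
; layer 1
G0 Z6.2
G0 X24.5 Y14.0
G1 X21.4 Y21.4
G1 X14.0 Y24.5
G1 X6.6 Y21.4
G1 X3.5 Y14.0
G1 X6.6 Y6.6
G1 X14.0 Y3.5
G1 X21.4 Y6.6
G1 X24.5 Y14.0
; layer 2
G0 Z12.5
G0 X21.0 Y14.0
G1 X18.9 Y18.9
G1 X14.0 Y21.0
G1 X9.1 Y18.9
G1 X7.0 Y14.0
G1 X9.1 Y9.1
G1 X14.0 Y7.0
G1 X18.9 Y9.1
G1 X21.0 Y14.0
; layer 3
G0 Z18.8
G0 X17.5 Y14.0
G1 X16.5 Y16.5
G1 X14.0 Y17.5
G1 X11.5 Y16.5
G1 X10.5 Y14.0
G1 X11.5 Y11.5
G1 X14.0 Y10.5
G1 X16.5 Y11.5
G1 X17.5 Y14.0
M2 ; end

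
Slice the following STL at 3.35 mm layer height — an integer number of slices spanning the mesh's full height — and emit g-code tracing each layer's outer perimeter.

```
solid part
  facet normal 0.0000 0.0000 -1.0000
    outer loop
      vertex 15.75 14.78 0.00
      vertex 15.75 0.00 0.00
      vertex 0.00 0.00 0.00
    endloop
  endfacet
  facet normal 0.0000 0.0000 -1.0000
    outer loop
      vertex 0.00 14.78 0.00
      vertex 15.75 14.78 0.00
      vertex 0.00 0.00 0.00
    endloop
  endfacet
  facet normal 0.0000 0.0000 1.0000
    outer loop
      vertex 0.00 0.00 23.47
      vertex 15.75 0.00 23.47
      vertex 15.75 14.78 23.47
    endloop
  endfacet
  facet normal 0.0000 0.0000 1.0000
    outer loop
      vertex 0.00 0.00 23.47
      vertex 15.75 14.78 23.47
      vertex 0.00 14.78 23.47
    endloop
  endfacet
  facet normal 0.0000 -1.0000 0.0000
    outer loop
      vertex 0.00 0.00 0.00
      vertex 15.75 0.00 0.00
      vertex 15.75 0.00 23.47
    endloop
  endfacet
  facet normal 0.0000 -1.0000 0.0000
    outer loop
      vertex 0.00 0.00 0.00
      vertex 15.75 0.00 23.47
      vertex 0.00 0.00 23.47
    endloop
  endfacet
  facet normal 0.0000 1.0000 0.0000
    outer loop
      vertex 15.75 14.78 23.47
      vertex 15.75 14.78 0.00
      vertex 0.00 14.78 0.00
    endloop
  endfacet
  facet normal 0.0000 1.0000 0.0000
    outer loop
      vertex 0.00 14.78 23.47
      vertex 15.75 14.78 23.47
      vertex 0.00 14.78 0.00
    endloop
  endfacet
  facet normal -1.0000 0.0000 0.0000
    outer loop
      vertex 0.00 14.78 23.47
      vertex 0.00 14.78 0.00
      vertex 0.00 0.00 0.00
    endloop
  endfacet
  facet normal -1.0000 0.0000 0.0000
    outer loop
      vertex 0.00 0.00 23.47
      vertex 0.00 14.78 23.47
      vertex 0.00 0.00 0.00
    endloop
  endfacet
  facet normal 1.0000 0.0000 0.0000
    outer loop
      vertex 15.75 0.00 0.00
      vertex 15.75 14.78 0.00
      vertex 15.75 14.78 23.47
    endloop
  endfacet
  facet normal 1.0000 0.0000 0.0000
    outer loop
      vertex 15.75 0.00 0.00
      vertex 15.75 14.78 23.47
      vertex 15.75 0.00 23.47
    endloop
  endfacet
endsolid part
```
; perimeter-only toolpath
G21 ; units = mm
G90 ; absolute positioning
G28 ; home
; layer 1
G0 Z3.35
G0 X0.00 Y0.00
G1 X15.75 Y0.00
G1 X15.75 Y14.78
G1 X0.00 Y14.78
G1 X0.00 Y0.00
; layer 2
G0 Z6.71
G0 X0.00 Y0.00
G1 X15.75 Y0.00
G1 X15.75 Y14.78
G1 X0.00 Y14.78
G1 X0.00 Y0.00
; layer 3
G0 Z10.06
G0 X0.00 Y0.00
G1 X15.75 Y0.00
G1 X15.75 Y14.78
G1 X0.00 Y14.78
G1 X0.00 Y0.00
; layer 4
G0 Z13.41
G0 X0.00 Y0.00
G1 X15.75 Y0.00
G1 X15.75 Y14.78
G1 X0.00 Y14.78
G1 X0.00 Y0.00
; layer 5
G0 Z16.76
G0 X0.00 Y0.00
G1 X15.75 Y0.00
G1 X15.75 Y14.78
G1 X0.00 Y14.78
G1 X0.00 Y0.00
; layer 6
G0 Z20.12
G0 X0.00 Y0.00
G1 X15.75 Y0.00
G1 X15.75 Y14.78
G1 X0.00 Y14.78
G1 X0.00 Y0.00
; layer 7
G0 Z23.47
G0 X0.00 Y0.00
G1 X15.75 Y0.00
G1 X15.75 Y14.78
G1 X0.00 Y14.78
G1 X0.00 Y0.00
M2 ; end

The solid is a rectangular box, roughly 15.8 × 14.8 mm footprint and 23.5 mm tall. Slicing at Δz = 3.35 mm — 7 equal slices spanning the solid's height, so layer i sits at z = i·h/7 — gives 7 non-empty perimeters. Each is a 4-segment closed polygon; G0 lifts to the layer z and rapids to the start vertex, then G1 traces the edges.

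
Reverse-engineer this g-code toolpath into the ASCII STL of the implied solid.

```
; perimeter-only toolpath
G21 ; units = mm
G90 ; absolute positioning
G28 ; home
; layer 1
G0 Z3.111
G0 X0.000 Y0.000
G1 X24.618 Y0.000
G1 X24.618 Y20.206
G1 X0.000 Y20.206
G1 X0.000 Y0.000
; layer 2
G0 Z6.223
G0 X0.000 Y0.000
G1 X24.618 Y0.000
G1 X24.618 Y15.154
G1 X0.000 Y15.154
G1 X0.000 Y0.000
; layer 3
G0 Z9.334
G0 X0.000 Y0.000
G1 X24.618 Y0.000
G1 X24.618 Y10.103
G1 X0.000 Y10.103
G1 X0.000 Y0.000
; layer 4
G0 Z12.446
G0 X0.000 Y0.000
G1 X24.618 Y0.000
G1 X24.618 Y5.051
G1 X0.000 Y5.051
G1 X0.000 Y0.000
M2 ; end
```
solid part
  facet normal 0.0000 0.0000 -1.0000
    outer loop
      vertex 24.618 25.257 0.000
      vertex 24.618 0.000 0.000
      vertex 0.000 0.000 0.000
    endloop
  endfacet
  facet normal 0.0000 0.0000 -1.0000
    outer loop
      vertex 0.000 25.257 0.000
      vertex 24.618 25.257 0.000
      vertex 0.000 0.000 0.000
    endloop
  endfacet
  facet normal 0.0000 -1.0000 0.0000
    outer loop
      vertex 0.000 0.000 0.000
      vertex 24.618 0.000 0.000
      vertex 24.618 0.000 15.557
    endloop
  endfacet
  facet normal 0.0000 -1.0000 0.0000
    outer loop
      vertex 0.000 0.000 0.000
      vertex 24.618 0.000 15.557
      vertex 0.000 0.000 15.557
    endloop
  endfacet
  facet normal 0.0000 0.5244 0.8514
    outer loop
      vertex 0.000 0.000 15.557
      vertex 24.618 0.000 15.557
      vertex 24.618 25.257 0.000
    endloop
  endfacet
  facet normal 0.0000 0.5244 0.8514
    outer loop
      vertex 0.000 0.000 15.557
      vertex 24.618 25.257 0.000
      vertex 0.000 25.257 0.000
    endloop
  endfacet
  facet normal -1.0000 0.0000 0.0000
    outer loop
      vertex 0.000 0.000 15.557
      vertex 0.000 25.257 0.000
      vertex 0.000 0.000 0.000
    endloop
  endfacet
  facet normal 1.0000 0.0000 0.0000
    outer loop
      vertex 24.618 0.000 0.000
      vertex 24.618 25.257 0.000
      vertex 24.618 0.000 15.557
    endloop
  endfacet
endsolid part

The G0 Z moves step by Δz≈3.111 mm. The G1 loops shrink linearly with z, so the solid tapers from its base footprint up to z≈15.6. Closing with a flat bottom cap and the tapered top and triangulating gives 8 facets — a wedge (ramp): 24.6 × 25.3 mm base, rising to 15.6 mm along the y=0 edge and sloping linearly to z=0 at y=25.3.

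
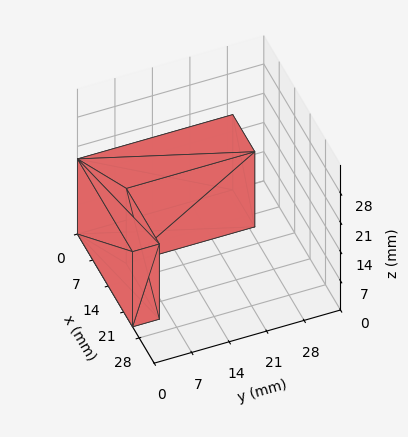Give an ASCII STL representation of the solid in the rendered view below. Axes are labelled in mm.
Reading the render: the shape is an L-shaped prism: outer 25 × 29 mm, arm thicknesses ≈ 5 mm (horizontal) and 10 mm (vertical), extruded 18 mm in z (dimensions read to the nearest mm from the axis ticks). For the STL, each face is triangulated and given an outward normal.

solid part
  facet normal 0.0000 0.0000 -1.0000
    outer loop
      vertex 25.000 5.000 0.000
      vertex 25.000 0.000 0.000
      vertex 0.000 0.000 0.000
    endloop
  endfacet
  facet normal 0.0000 0.0000 -1.0000
    outer loop
      vertex 10.000 5.000 0.000
      vertex 25.000 5.000 0.000
      vertex 0.000 0.000 0.000
    endloop
  endfacet
  facet normal 0.0000 0.0000 -1.0000
    outer loop
      vertex 10.000 29.000 0.000
      vertex 10.000 5.000 0.000
      vertex 0.000 0.000 0.000
    endloop
  endfacet
  facet normal 0.0000 0.0000 -1.0000
    outer loop
      vertex 0.000 29.000 0.000
      vertex 10.000 29.000 0.000
      vertex 0.000 0.000 0.000
    endloop
  endfacet
  facet normal 0.0000 0.0000 1.0000
    outer loop
      vertex 0.000 0.000 18.000
      vertex 25.000 0.000 18.000
      vertex 25.000 5.000 18.000
    endloop
  endfacet
  facet normal 0.0000 0.0000 1.0000
    outer loop
      vertex 0.000 0.000 18.000
      vertex 25.000 5.000 18.000
      vertex 10.000 5.000 18.000
    endloop
  endfacet
  facet normal 0.0000 0.0000 1.0000
    outer loop
      vertex 0.000 0.000 18.000
      vertex 10.000 5.000 18.000
      vertex 10.000 29.000 18.000
    endloop
  endfacet
  facet normal 0.0000 0.0000 1.0000
    outer loop
      vertex 0.000 0.000 18.000
      vertex 10.000 29.000 18.000
      vertex 0.000 29.000 18.000
    endloop
  endfacet
  facet normal 0.0000 -1.0000 0.0000
    outer loop
      vertex 0.000 0.000 0.000
      vertex 25.000 0.000 0.000
      vertex 25.000 0.000 18.000
    endloop
  endfacet
  facet normal 0.0000 -1.0000 0.0000
    outer loop
      vertex 0.000 0.000 0.000
      vertex 25.000 0.000 18.000
      vertex 0.000 0.000 18.000
    endloop
  endfacet
  facet normal 1.0000 0.0000 0.0000
    outer loop
      vertex 25.000 0.000 0.000
      vertex 25.000 5.000 0.000
      vertex 25.000 5.000 18.000
    endloop
  endfacet
  facet normal 1.0000 0.0000 0.0000
    outer loop
      vertex 25.000 0.000 0.000
      vertex 25.000 5.000 18.000
      vertex 25.000 0.000 18.000
    endloop
  endfacet
  facet normal 0.0000 1.0000 0.0000
    outer loop
      vertex 25.000 5.000 0.000
      vertex 10.000 5.000 0.000
      vertex 10.000 5.000 18.000
    endloop
  endfacet
  facet normal 0.0000 1.0000 0.0000
    outer loop
      vertex 25.000 5.000 0.000
      vertex 10.000 5.000 18.000
      vertex 25.000 5.000 18.000
    endloop
  endfacet
  facet normal 1.0000 0.0000 0.0000
    outer loop
      vertex 10.000 5.000 0.000
      vertex 10.000 29.000 0.000
      vertex 10.000 29.000 18.000
    endloop
  endfacet
  facet normal 1.0000 0.0000 0.0000
    outer loop
      vertex 10.000 5.000 0.000
      vertex 10.000 29.000 18.000
      vertex 10.000 5.000 18.000
    endloop
  endfacet
  facet normal 0.0000 1.0000 0.0000
    outer loop
      vertex 10.000 29.000 0.000
      vertex 0.000 29.000 0.000
      vertex 0.000 29.000 18.000
    endloop
  endfacet
  facet normal 0.0000 1.0000 0.0000
    outer loop
      vertex 10.000 29.000 0.000
      vertex 0.000 29.000 18.000
      vertex 10.000 29.000 18.000
    endloop
  endfacet
  facet normal -1.0000 0.0000 0.0000
    outer loop
      vertex 0.000 29.000 0.000
      vertex 0.000 0.000 0.000
      vertex 0.000 0.000 18.000
    endloop
  endfacet
  facet normal -1.0000 0.0000 0.0000
    outer loop
      vertex 0.000 29.000 0.000
      vertex 0.000 0.000 18.000
      vertex 0.000 29.000 18.000
    endloop
  endfacet
endsolid part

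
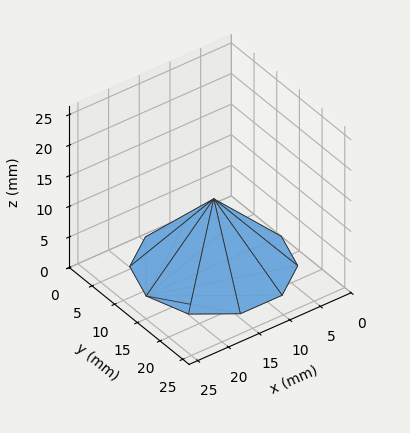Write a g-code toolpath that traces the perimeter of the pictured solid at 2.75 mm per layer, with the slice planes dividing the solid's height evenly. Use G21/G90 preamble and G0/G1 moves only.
Reading the render: the shape is a regular 10-sided pyramid, base circumscribed radius ≈ 11 mm, apex at z ≈ 11 mm (dimensions read to the nearest mm from the axis ticks). For the g-code, the solid's height is divided into equal slices at the stated Δz and each level perimeter traced with G1 moves after a G0 lift.

; perimeter-only toolpath
G21 ; units = mm
G90 ; absolute positioning
G28 ; home
; layer 1
G0 Z2.75
G0 X19.25 Y11.00
G1 X17.67 Y15.85
G1 X13.55 Y18.84
G1 X8.45 Y18.84
G1 X4.33 Y15.85
G1 X2.75 Y11.00
G1 X4.33 Y6.15
G1 X8.45 Y3.16
G1 X13.55 Y3.16
G1 X17.67 Y6.15
G1 X19.25 Y11.00
; layer 2
G0 Z5.50
G0 X16.50 Y11.00
G1 X15.45 Y14.23
G1 X12.70 Y16.23
G1 X9.30 Y16.23
G1 X6.55 Y14.23
G1 X5.50 Y11.00
G1 X6.55 Y7.77
G1 X9.30 Y5.77
G1 X12.70 Y5.77
G1 X15.45 Y7.77
G1 X16.50 Y11.00
; layer 3
G0 Z8.25
G0 X13.75 Y11.00
G1 X13.22 Y12.62
G1 X11.85 Y13.62
G1 X10.15 Y13.62
G1 X8.78 Y12.62
G1 X8.25 Y11.00
G1 X8.78 Y9.38
G1 X10.15 Y8.38
G1 X11.85 Y8.38
G1 X13.22 Y9.38
G1 X13.75 Y11.00
M2 ; end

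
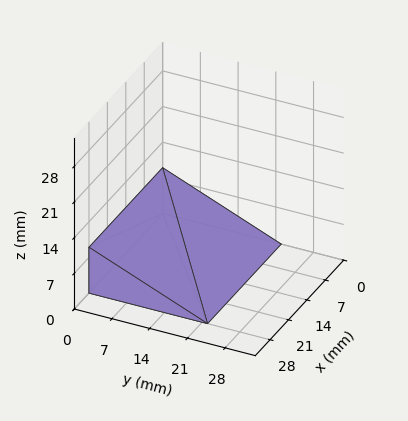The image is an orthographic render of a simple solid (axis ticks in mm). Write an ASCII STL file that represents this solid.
Reading the render: the shape is a wedge (ramp): 28 × 22 mm base, rising to 9 mm along the y=0 edge and sloping linearly to z=0 at y=22 (dimensions read to the nearest mm from the axis ticks). For the STL, each face is triangulated and given an outward normal.

solid part
  facet normal 0.0000 0.0000 -1.0000
    outer loop
      vertex 28.0 22.0 0.0
      vertex 28.0 0.0 0.0
      vertex 0.0 0.0 0.0
    endloop
  endfacet
  facet normal 0.0000 0.0000 -1.0000
    outer loop
      vertex 0.0 22.0 0.0
      vertex 28.0 22.0 0.0
      vertex 0.0 0.0 0.0
    endloop
  endfacet
  facet normal 0.0000 -1.0000 0.0000
    outer loop
      vertex 0.0 0.0 0.0
      vertex 28.0 0.0 0.0
      vertex 28.0 0.0 9.0
    endloop
  endfacet
  facet normal 0.0000 -1.0000 0.0000
    outer loop
      vertex 0.0 0.0 0.0
      vertex 28.0 0.0 9.0
      vertex 0.0 0.0 9.0
    endloop
  endfacet
  facet normal 0.0000 0.3786 0.9255
    outer loop
      vertex 0.0 0.0 9.0
      vertex 28.0 0.0 9.0
      vertex 28.0 22.0 0.0
    endloop
  endfacet
  facet normal 0.0000 0.3786 0.9255
    outer loop
      vertex 0.0 0.0 9.0
      vertex 28.0 22.0 0.0
      vertex 0.0 22.0 0.0
    endloop
  endfacet
  facet normal -1.0000 0.0000 0.0000
    outer loop
      vertex 0.0 0.0 9.0
      vertex 0.0 22.0 0.0
      vertex 0.0 0.0 0.0
    endloop
  endfacet
  facet normal 1.0000 0.0000 0.0000
    outer loop
      vertex 28.0 0.0 0.0
      vertex 28.0 22.0 0.0
      vertex 28.0 0.0 9.0
    endloop
  endfacet
endsolid part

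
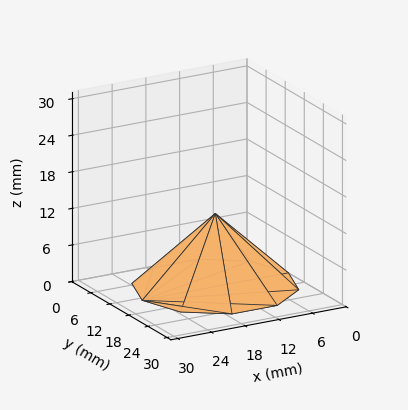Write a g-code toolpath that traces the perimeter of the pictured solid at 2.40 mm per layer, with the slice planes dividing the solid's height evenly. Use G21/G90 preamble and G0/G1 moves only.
Reading the render: the shape is a regular 10-sided pyramid, base circumscribed radius ≈ 13 mm, apex at z ≈ 12 mm (dimensions read to the nearest mm from the axis ticks). For the g-code, the solid's height is divided into equal slices at the stated Δz and each level perimeter traced with G1 moves after a G0 lift.

; perimeter-only toolpath
G21 ; units = mm
G90 ; absolute positioning
G28 ; home
; layer 1
G0 Z2.40
G0 X23.40 Y13.00
G1 X21.42 Y19.11
G1 X16.22 Y22.89
G1 X9.78 Y22.89
G1 X4.58 Y19.11
G1 X2.60 Y13.00
G1 X4.58 Y6.89
G1 X9.78 Y3.11
G1 X16.22 Y3.11
G1 X21.42 Y6.89
G1 X23.40 Y13.00
; layer 2
G0 Z4.80
G0 X20.80 Y13.00
G1 X19.31 Y17.58
G1 X15.41 Y20.42
G1 X10.59 Y20.42
G1 X6.69 Y17.58
G1 X5.20 Y13.00
G1 X6.69 Y8.42
G1 X10.59 Y5.58
G1 X15.41 Y5.58
G1 X19.31 Y8.42
G1 X20.80 Y13.00
; layer 3
G0 Z7.20
G0 X18.20 Y13.00
G1 X17.21 Y16.06
G1 X14.61 Y17.94
G1 X11.39 Y17.94
G1 X8.79 Y16.06
G1 X7.80 Y13.00
G1 X8.79 Y9.94
G1 X11.39 Y8.06
G1 X14.61 Y8.06
G1 X17.21 Y9.94
G1 X18.20 Y13.00
; layer 4
G0 Z9.60
G0 X15.60 Y13.00
G1 X15.10 Y14.53
G1 X13.80 Y15.47
G1 X12.20 Y15.47
G1 X10.90 Y14.53
G1 X10.40 Y13.00
G1 X10.90 Y11.47
G1 X12.20 Y10.53
G1 X13.80 Y10.53
G1 X15.10 Y11.47
G1 X15.60 Y13.00
M2 ; end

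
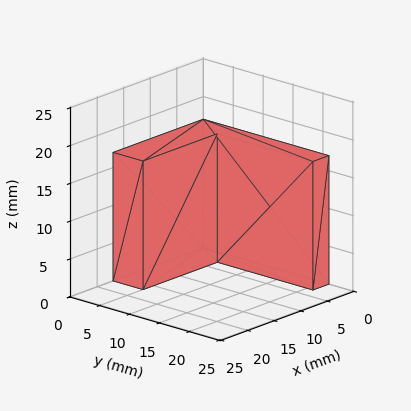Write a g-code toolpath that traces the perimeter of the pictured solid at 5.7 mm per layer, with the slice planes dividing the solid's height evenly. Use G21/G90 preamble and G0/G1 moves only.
Reading the render: the shape is an L-shaped prism: outer 17 × 21 mm, arm thicknesses ≈ 5 mm (horizontal) and 3 mm (vertical), extruded 17 mm in z (dimensions read to the nearest mm from the axis ticks). For the g-code, the solid's height is divided into equal slices at the stated Δz and each level perimeter traced with G1 moves after a G0 lift.

; perimeter-only toolpath
G21 ; units = mm
G90 ; absolute positioning
G28 ; home
; layer 1
G0 Z5.7
G0 X0.0 Y0.0
G1 X17.0 Y0.0
G1 X17.0 Y5.0
G1 X3.0 Y5.0
G1 X3.0 Y21.0
G1 X0.0 Y21.0
G1 X0.0 Y0.0
; layer 2
G0 Z11.3
G0 X0.0 Y0.0
G1 X17.0 Y0.0
G1 X17.0 Y5.0
G1 X3.0 Y5.0
G1 X3.0 Y21.0
G1 X0.0 Y21.0
G1 X0.0 Y0.0
; layer 3
G0 Z17.0
G0 X0.0 Y0.0
G1 X17.0 Y0.0
G1 X17.0 Y5.0
G1 X3.0 Y5.0
G1 X3.0 Y21.0
G1 X0.0 Y21.0
G1 X0.0 Y0.0
M2 ; end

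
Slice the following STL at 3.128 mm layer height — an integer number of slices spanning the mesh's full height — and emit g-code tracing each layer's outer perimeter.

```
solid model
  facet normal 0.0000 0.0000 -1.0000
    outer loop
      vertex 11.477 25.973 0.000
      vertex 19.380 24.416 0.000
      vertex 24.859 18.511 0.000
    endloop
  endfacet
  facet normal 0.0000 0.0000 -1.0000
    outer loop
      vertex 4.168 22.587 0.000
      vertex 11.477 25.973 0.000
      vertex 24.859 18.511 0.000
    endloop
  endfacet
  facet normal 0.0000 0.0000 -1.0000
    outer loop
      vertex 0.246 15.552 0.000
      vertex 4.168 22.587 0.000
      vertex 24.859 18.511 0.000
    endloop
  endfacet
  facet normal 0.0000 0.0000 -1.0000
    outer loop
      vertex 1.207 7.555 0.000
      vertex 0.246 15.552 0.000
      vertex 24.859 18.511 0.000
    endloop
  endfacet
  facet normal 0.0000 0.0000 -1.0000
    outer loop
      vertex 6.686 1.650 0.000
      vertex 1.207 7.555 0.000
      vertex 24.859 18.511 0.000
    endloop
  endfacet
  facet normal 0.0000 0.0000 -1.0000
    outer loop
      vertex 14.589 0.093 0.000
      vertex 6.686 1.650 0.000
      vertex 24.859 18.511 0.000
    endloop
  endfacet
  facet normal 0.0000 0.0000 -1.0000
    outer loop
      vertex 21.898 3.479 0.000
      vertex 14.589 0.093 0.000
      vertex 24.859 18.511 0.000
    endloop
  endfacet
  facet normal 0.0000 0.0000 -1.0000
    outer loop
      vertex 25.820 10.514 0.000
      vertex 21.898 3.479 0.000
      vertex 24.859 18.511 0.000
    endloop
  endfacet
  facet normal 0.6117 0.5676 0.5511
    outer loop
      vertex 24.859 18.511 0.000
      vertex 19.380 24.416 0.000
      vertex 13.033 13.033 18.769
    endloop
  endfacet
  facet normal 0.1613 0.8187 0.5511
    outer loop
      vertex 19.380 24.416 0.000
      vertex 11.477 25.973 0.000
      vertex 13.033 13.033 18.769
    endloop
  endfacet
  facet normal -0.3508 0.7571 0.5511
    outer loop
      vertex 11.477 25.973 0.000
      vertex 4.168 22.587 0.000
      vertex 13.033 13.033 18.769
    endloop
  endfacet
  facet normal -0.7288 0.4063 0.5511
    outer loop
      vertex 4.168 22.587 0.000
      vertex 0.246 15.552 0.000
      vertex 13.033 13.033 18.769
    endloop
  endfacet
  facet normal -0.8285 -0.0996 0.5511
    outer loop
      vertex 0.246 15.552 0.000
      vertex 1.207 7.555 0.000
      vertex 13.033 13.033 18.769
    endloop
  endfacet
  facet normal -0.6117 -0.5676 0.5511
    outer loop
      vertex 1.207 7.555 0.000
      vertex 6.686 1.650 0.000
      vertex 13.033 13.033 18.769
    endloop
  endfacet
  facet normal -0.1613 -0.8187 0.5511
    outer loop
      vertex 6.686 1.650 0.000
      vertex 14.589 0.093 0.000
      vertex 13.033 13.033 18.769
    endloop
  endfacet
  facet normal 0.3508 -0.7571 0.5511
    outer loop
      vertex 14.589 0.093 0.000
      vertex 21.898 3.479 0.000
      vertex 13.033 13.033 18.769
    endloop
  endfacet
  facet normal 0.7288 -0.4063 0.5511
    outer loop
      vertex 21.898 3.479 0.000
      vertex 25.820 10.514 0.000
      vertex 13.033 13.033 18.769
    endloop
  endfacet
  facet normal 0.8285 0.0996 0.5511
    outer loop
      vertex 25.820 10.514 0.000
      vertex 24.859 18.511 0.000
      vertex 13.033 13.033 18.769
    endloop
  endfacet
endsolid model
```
; perimeter-only toolpath
G21 ; units = mm
G90 ; absolute positioning
G28 ; home
; layer 1
G0 Z3.128
G0 X22.888 Y17.598
G1 X18.322 Y22.519
G1 X11.736 Y23.816
G1 X5.646 Y20.995
G1 X2.377 Y15.132
G1 X3.178 Y8.468
G1 X7.744 Y3.547
G1 X14.330 Y2.250
G1 X20.420 Y5.071
G1 X23.689 Y10.934
G1 X22.888 Y17.598
; layer 2
G0 Z6.256
G0 X20.917 Y16.685
G1 X17.264 Y20.622
G1 X11.996 Y21.660
G1 X7.123 Y19.402
G1 X4.508 Y14.712
G1 X5.149 Y9.381
G1 X8.802 Y5.444
G1 X14.070 Y4.406
G1 X18.943 Y6.664
G1 X21.558 Y11.354
G1 X20.917 Y16.685
; layer 3
G0 Z9.384
G0 X18.946 Y15.772
G1 X16.206 Y18.724
G1 X12.255 Y19.503
G1 X8.601 Y17.810
G1 X6.639 Y14.293
G1 X7.120 Y10.294
G1 X9.860 Y7.341
G1 X13.811 Y6.563
G1 X17.465 Y8.256
G1 X19.427 Y11.773
G1 X18.946 Y15.772
; layer 4
G0 Z12.513
G0 X16.975 Y14.859
G1 X15.149 Y16.827
G1 X12.514 Y17.346
G1 X10.078 Y16.218
G1 X8.771 Y13.873
G1 X9.091 Y11.207
G1 X10.917 Y9.239
G1 X13.552 Y8.720
G1 X15.988 Y9.848
G1 X17.295 Y12.193
G1 X16.975 Y14.859
; layer 5
G0 Z15.641
G0 X15.004 Y13.946
G1 X14.091 Y14.930
G1 X12.774 Y15.190
G1 X11.556 Y14.625
G1 X10.902 Y13.453
G1 X11.062 Y12.120
G1 X11.975 Y11.136
G1 X13.292 Y10.876
G1 X14.511 Y11.441
G1 X15.164 Y12.613
G1 X15.004 Y13.946
M2 ; end

The solid is a regular 10-sided pyramid, base circumscribed radius ≈ 13 mm, apex at z ≈ 18.8 mm. Slicing at Δz = 3.128 mm — 6 equal slices spanning the solid's height, so layer i sits at z = i·h/6 — gives 5 non-empty perimeters. Each is a 10-segment closed polygon; G0 lifts to the layer z and rapids to the start vertex, then G1 traces the edges. The cross-section shrinks linearly with z (the slice at the apex is degenerate and omitted).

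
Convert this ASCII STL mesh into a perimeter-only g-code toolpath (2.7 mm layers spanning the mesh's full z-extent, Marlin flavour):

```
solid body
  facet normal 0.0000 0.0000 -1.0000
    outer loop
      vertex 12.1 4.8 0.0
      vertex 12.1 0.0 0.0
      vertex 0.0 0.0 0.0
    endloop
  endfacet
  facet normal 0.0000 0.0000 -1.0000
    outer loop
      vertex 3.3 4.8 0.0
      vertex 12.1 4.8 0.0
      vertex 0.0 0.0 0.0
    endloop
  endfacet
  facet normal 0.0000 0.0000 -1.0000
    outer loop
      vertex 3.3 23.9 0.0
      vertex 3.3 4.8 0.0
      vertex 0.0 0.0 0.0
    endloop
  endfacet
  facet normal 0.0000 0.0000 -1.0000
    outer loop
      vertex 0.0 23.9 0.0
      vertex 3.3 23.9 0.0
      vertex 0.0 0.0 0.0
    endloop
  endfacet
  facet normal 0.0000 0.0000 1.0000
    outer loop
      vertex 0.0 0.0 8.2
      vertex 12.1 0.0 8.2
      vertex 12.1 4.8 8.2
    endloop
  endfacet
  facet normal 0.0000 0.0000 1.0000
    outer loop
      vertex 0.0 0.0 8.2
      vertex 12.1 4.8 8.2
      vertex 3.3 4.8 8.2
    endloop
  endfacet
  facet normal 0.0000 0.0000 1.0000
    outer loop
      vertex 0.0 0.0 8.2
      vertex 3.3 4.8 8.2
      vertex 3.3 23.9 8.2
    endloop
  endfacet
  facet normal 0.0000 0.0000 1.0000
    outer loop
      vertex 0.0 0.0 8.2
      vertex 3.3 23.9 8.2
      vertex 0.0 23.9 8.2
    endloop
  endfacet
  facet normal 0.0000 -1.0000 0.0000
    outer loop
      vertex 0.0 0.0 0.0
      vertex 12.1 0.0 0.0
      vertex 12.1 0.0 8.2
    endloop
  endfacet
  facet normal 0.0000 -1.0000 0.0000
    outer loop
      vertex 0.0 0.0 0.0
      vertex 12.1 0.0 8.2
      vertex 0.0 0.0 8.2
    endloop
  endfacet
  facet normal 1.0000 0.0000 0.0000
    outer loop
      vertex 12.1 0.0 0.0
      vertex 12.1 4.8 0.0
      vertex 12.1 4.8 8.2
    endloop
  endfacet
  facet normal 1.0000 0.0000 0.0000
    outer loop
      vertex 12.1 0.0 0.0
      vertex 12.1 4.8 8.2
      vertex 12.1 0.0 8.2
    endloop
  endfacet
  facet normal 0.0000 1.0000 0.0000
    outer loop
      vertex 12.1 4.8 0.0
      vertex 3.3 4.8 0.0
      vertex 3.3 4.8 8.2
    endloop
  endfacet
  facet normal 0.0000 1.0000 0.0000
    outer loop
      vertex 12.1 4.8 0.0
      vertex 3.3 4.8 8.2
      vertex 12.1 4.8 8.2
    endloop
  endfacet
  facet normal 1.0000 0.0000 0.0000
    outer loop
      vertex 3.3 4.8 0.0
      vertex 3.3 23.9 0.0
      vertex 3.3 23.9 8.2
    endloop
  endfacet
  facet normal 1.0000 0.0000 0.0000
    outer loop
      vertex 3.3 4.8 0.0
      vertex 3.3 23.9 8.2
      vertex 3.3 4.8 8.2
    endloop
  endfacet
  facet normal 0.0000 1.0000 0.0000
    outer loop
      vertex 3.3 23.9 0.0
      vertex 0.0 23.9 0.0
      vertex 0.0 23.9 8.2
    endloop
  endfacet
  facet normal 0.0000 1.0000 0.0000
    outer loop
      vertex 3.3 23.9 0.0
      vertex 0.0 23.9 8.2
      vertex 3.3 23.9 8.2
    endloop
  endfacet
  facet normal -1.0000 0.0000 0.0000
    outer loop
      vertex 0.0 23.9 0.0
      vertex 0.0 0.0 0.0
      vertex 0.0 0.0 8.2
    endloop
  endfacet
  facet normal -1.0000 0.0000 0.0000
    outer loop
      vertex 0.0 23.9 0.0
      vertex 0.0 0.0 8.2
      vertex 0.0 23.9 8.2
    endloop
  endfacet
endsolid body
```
; perimeter-only toolpath
G21 ; units = mm
G90 ; absolute positioning
G28 ; home
; layer 1
G0 Z2.7
G0 X0.0 Y0.0
G1 X12.1 Y0.0
G1 X12.1 Y4.8
G1 X3.3 Y4.8
G1 X3.3 Y23.9
G1 X0.0 Y23.9
G1 X0.0 Y0.0
; layer 2
G0 Z5.5
G0 X0.0 Y0.0
G1 X12.1 Y0.0
G1 X12.1 Y4.8
G1 X3.3 Y4.8
G1 X3.3 Y23.9
G1 X0.0 Y23.9
G1 X0.0 Y0.0
; layer 3
G0 Z8.2
G0 X0.0 Y0.0
G1 X12.1 Y0.0
G1 X12.1 Y4.8
G1 X3.3 Y4.8
G1 X3.3 Y23.9
G1 X0.0 Y23.9
G1 X0.0 Y0.0
M2 ; end

The solid is an L-shaped prism: outer 12.1 × 23.9 mm, arm thicknesses ≈ 4.8 mm (horizontal) and 3.3 mm (vertical), extruded 8.2 mm in z. Slicing at Δz = 2.7 mm — 3 equal slices spanning the solid's height, so layer i sits at z = i·h/3 — gives 3 non-empty perimeters. Each is a 6-segment closed polygon; G0 lifts to the layer z and rapids to the start vertex, then G1 traces the edges.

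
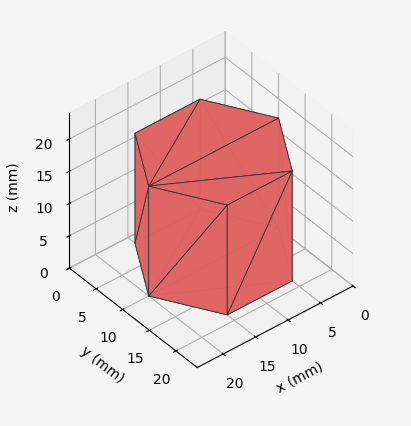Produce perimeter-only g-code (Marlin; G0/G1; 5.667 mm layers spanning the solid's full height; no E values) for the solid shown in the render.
Reading the render: the shape is a regular 6-sided prism (a cylinder approximated with 6 flat sides), circumscribed radius ≈ 10 mm, height ≈ 17 mm (dimensions read to the nearest mm from the axis ticks). For the g-code, the solid's height is divided into equal slices at the stated Δz and each level perimeter traced with G1 moves after a G0 lift.

; perimeter-only toolpath
G21 ; units = mm
G90 ; absolute positioning
G28 ; home
; layer 1
G0 Z5.667
G0 X20.000 Y10.000
G1 X15.000 Y18.660
G1 X5.000 Y18.660
G1 X0.000 Y10.000
G1 X5.000 Y1.340
G1 X15.000 Y1.340
G1 X20.000 Y10.000
; layer 2
G0 Z11.333
G0 X20.000 Y10.000
G1 X15.000 Y18.660
G1 X5.000 Y18.660
G1 X0.000 Y10.000
G1 X5.000 Y1.340
G1 X15.000 Y1.340
G1 X20.000 Y10.000
; layer 3
G0 Z17.000
G0 X20.000 Y10.000
G1 X15.000 Y18.660
G1 X5.000 Y18.660
G1 X0.000 Y10.000
G1 X5.000 Y1.340
G1 X15.000 Y1.340
G1 X20.000 Y10.000
M2 ; end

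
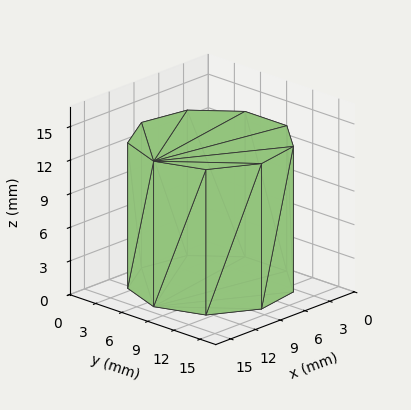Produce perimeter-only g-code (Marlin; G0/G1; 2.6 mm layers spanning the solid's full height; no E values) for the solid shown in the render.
Reading the render: the shape is a regular 9-sided prism (a cylinder approximated with 9 flat sides), circumscribed radius ≈ 7 mm, height ≈ 13 mm (dimensions read to the nearest mm from the axis ticks). For the g-code, the solid's height is divided into equal slices at the stated Δz and each level perimeter traced with G1 moves after a G0 lift.

; perimeter-only toolpath
G21 ; units = mm
G90 ; absolute positioning
G28 ; home
; layer 1
G0 Z2.6
G0 X14.0 Y7.0
G1 X12.4 Y11.5
G1 X8.2 Y13.9
G1 X3.5 Y13.1
G1 X0.4 Y9.4
G1 X0.4 Y4.6
G1 X3.5 Y0.9
G1 X8.2 Y0.1
G1 X12.4 Y2.5
G1 X14.0 Y7.0
; layer 2
G0 Z5.2
G0 X14.0 Y7.0
G1 X12.4 Y11.5
G1 X8.2 Y13.9
G1 X3.5 Y13.1
G1 X0.4 Y9.4
G1 X0.4 Y4.6
G1 X3.5 Y0.9
G1 X8.2 Y0.1
G1 X12.4 Y2.5
G1 X14.0 Y7.0
; layer 3
G0 Z7.8
G0 X14.0 Y7.0
G1 X12.4 Y11.5
G1 X8.2 Y13.9
G1 X3.5 Y13.1
G1 X0.4 Y9.4
G1 X0.4 Y4.6
G1 X3.5 Y0.9
G1 X8.2 Y0.1
G1 X12.4 Y2.5
G1 X14.0 Y7.0
; layer 4
G0 Z10.4
G0 X14.0 Y7.0
G1 X12.4 Y11.5
G1 X8.2 Y13.9
G1 X3.5 Y13.1
G1 X0.4 Y9.4
G1 X0.4 Y4.6
G1 X3.5 Y0.9
G1 X8.2 Y0.1
G1 X12.4 Y2.5
G1 X14.0 Y7.0
; layer 5
G0 Z13.0
G0 X14.0 Y7.0
G1 X12.4 Y11.5
G1 X8.2 Y13.9
G1 X3.5 Y13.1
G1 X0.4 Y9.4
G1 X0.4 Y4.6
G1 X3.5 Y0.9
G1 X8.2 Y0.1
G1 X12.4 Y2.5
G1 X14.0 Y7.0
M2 ; end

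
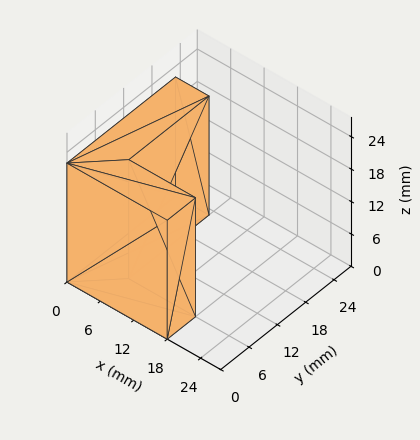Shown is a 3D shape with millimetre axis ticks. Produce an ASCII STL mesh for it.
Reading the render: the shape is an L-shaped prism: outer 18 × 23 mm, arm thicknesses ≈ 6 mm (horizontal) and 6 mm (vertical), extruded 22 mm in z (dimensions read to the nearest mm from the axis ticks). For the STL, each face is triangulated and given an outward normal.

solid part
  facet normal 0.0000 0.0000 -1.0000
    outer loop
      vertex 18.00 6.00 0.00
      vertex 18.00 0.00 0.00
      vertex 0.00 0.00 0.00
    endloop
  endfacet
  facet normal 0.0000 0.0000 -1.0000
    outer loop
      vertex 6.00 6.00 0.00
      vertex 18.00 6.00 0.00
      vertex 0.00 0.00 0.00
    endloop
  endfacet
  facet normal 0.0000 0.0000 -1.0000
    outer loop
      vertex 6.00 23.00 0.00
      vertex 6.00 6.00 0.00
      vertex 0.00 0.00 0.00
    endloop
  endfacet
  facet normal 0.0000 0.0000 -1.0000
    outer loop
      vertex 0.00 23.00 0.00
      vertex 6.00 23.00 0.00
      vertex 0.00 0.00 0.00
    endloop
  endfacet
  facet normal 0.0000 0.0000 1.0000
    outer loop
      vertex 0.00 0.00 22.00
      vertex 18.00 0.00 22.00
      vertex 18.00 6.00 22.00
    endloop
  endfacet
  facet normal 0.0000 0.0000 1.0000
    outer loop
      vertex 0.00 0.00 22.00
      vertex 18.00 6.00 22.00
      vertex 6.00 6.00 22.00
    endloop
  endfacet
  facet normal 0.0000 0.0000 1.0000
    outer loop
      vertex 0.00 0.00 22.00
      vertex 6.00 6.00 22.00
      vertex 6.00 23.00 22.00
    endloop
  endfacet
  facet normal 0.0000 0.0000 1.0000
    outer loop
      vertex 0.00 0.00 22.00
      vertex 6.00 23.00 22.00
      vertex 0.00 23.00 22.00
    endloop
  endfacet
  facet normal 0.0000 -1.0000 0.0000
    outer loop
      vertex 0.00 0.00 0.00
      vertex 18.00 0.00 0.00
      vertex 18.00 0.00 22.00
    endloop
  endfacet
  facet normal 0.0000 -1.0000 0.0000
    outer loop
      vertex 0.00 0.00 0.00
      vertex 18.00 0.00 22.00
      vertex 0.00 0.00 22.00
    endloop
  endfacet
  facet normal 1.0000 0.0000 0.0000
    outer loop
      vertex 18.00 0.00 0.00
      vertex 18.00 6.00 0.00
      vertex 18.00 6.00 22.00
    endloop
  endfacet
  facet normal 1.0000 0.0000 0.0000
    outer loop
      vertex 18.00 0.00 0.00
      vertex 18.00 6.00 22.00
      vertex 18.00 0.00 22.00
    endloop
  endfacet
  facet normal 0.0000 1.0000 0.0000
    outer loop
      vertex 18.00 6.00 0.00
      vertex 6.00 6.00 0.00
      vertex 6.00 6.00 22.00
    endloop
  endfacet
  facet normal 0.0000 1.0000 0.0000
    outer loop
      vertex 18.00 6.00 0.00
      vertex 6.00 6.00 22.00
      vertex 18.00 6.00 22.00
    endloop
  endfacet
  facet normal 1.0000 0.0000 0.0000
    outer loop
      vertex 6.00 6.00 0.00
      vertex 6.00 23.00 0.00
      vertex 6.00 23.00 22.00
    endloop
  endfacet
  facet normal 1.0000 0.0000 0.0000
    outer loop
      vertex 6.00 6.00 0.00
      vertex 6.00 23.00 22.00
      vertex 6.00 6.00 22.00
    endloop
  endfacet
  facet normal 0.0000 1.0000 0.0000
    outer loop
      vertex 6.00 23.00 0.00
      vertex 0.00 23.00 0.00
      vertex 0.00 23.00 22.00
    endloop
  endfacet
  facet normal 0.0000 1.0000 0.0000
    outer loop
      vertex 6.00 23.00 0.00
      vertex 0.00 23.00 22.00
      vertex 6.00 23.00 22.00
    endloop
  endfacet
  facet normal -1.0000 0.0000 0.0000
    outer loop
      vertex 0.00 23.00 0.00
      vertex 0.00 0.00 0.00
      vertex 0.00 0.00 22.00
    endloop
  endfacet
  facet normal -1.0000 0.0000 0.0000
    outer loop
      vertex 0.00 23.00 0.00
      vertex 0.00 0.00 22.00
      vertex 0.00 23.00 22.00
    endloop
  endfacet
endsolid part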